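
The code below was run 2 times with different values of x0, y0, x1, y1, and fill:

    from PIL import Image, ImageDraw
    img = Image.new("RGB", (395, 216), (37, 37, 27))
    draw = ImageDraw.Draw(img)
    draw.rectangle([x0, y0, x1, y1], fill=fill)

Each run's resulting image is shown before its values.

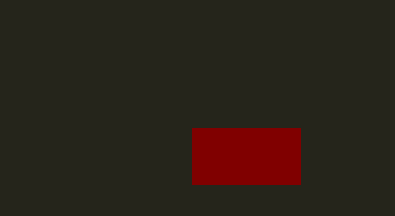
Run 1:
x0 = 192
y0 = 128
x1 = 300
y1 = 184
fill = 'maroon'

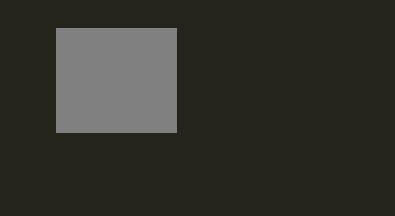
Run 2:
x0 = 56
y0 = 28
x1 = 176
y1 = 132
fill = 'gray'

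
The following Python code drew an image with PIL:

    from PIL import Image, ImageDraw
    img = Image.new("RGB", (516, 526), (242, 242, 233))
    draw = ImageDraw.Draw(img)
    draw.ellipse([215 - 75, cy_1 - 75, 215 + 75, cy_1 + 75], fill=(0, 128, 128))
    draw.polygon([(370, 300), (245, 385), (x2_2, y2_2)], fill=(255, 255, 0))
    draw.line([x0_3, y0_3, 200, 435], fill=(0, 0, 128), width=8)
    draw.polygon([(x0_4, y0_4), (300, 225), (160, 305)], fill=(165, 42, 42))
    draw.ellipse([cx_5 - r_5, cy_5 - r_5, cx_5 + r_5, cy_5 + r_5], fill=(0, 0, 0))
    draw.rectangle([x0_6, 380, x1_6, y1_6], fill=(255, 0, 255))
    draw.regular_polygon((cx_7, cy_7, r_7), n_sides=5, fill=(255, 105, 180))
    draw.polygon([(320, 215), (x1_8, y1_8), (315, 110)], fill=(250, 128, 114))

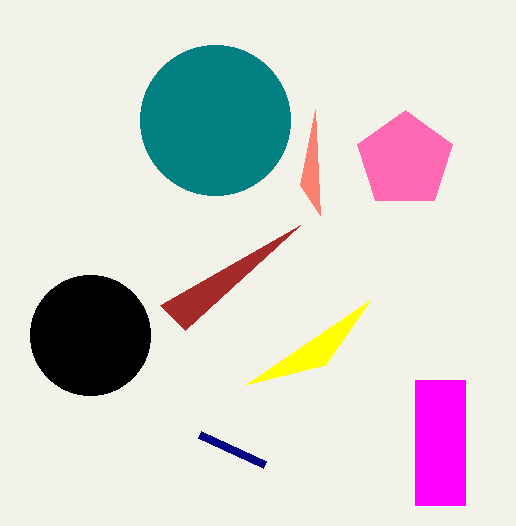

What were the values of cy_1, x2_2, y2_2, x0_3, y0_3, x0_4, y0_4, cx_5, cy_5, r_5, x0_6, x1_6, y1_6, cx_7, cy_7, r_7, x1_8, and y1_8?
cy_1 = 120, x2_2 = 325, y2_2 = 365, x0_3 = 265, y0_3 = 465, x0_4 = 185, y0_4 = 330, cx_5 = 90, cy_5 = 335, r_5 = 60, x0_6 = 415, x1_6 = 465, y1_6 = 505, cx_7 = 405, cy_7 = 160, r_7 = 50, x1_8 = 300, y1_8 = 185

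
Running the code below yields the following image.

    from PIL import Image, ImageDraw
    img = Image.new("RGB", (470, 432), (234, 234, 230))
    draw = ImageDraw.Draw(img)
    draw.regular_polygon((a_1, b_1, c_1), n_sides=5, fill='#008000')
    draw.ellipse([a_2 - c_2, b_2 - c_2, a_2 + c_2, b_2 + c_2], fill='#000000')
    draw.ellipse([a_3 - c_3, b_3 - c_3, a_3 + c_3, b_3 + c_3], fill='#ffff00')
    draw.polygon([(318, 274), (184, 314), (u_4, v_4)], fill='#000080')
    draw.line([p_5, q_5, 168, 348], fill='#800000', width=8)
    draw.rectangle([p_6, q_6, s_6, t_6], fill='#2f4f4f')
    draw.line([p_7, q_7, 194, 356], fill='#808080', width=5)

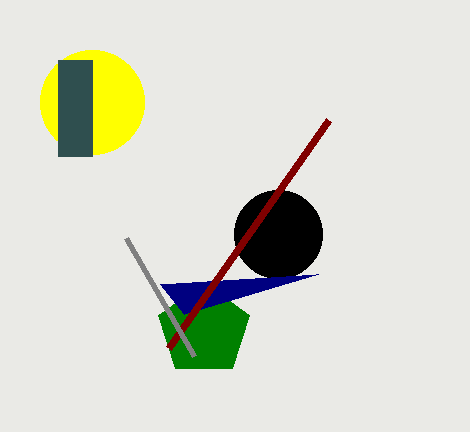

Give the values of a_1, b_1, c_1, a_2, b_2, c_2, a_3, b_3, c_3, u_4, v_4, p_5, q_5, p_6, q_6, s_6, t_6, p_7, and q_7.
a_1 = 204, b_1 = 330, c_1 = 48, a_2 = 278, b_2 = 234, c_2 = 44, a_3 = 92, b_3 = 102, c_3 = 52, u_4 = 160, v_4 = 284, p_5 = 328, q_5 = 120, p_6 = 58, q_6 = 60, s_6 = 92, t_6 = 156, p_7 = 126, q_7 = 238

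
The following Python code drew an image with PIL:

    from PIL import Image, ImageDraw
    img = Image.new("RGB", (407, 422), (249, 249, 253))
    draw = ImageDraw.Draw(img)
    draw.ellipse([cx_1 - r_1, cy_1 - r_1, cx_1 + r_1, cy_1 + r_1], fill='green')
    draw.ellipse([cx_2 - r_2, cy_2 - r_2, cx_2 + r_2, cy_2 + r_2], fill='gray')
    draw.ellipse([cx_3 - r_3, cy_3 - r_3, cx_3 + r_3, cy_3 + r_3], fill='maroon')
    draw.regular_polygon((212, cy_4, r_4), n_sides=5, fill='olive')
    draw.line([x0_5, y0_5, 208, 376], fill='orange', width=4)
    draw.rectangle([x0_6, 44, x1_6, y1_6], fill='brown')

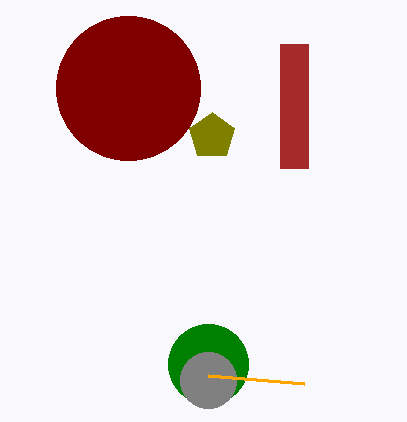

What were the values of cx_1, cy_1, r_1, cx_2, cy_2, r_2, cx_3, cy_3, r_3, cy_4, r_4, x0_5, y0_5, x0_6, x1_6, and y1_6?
cx_1 = 208
cy_1 = 364
r_1 = 40
cx_2 = 208
cy_2 = 380
r_2 = 28
cx_3 = 128
cy_3 = 88
r_3 = 72
cy_4 = 136
r_4 = 24
x0_5 = 304
y0_5 = 384
x0_6 = 280
x1_6 = 308
y1_6 = 168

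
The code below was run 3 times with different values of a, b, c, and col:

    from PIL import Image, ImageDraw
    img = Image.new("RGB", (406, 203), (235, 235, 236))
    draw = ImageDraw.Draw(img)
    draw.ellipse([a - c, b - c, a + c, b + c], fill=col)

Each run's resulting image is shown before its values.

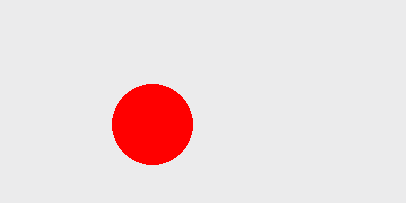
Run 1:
a = 152; b = 124; c = 40; col = 'red'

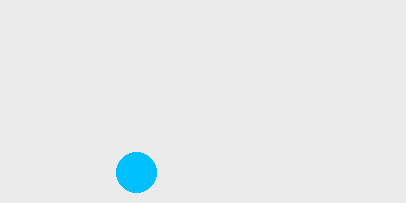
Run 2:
a = 136; b = 172; c = 20; col = 'deepskyblue'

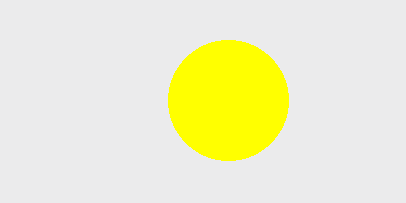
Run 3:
a = 228, b = 100, c = 60, col = 'yellow'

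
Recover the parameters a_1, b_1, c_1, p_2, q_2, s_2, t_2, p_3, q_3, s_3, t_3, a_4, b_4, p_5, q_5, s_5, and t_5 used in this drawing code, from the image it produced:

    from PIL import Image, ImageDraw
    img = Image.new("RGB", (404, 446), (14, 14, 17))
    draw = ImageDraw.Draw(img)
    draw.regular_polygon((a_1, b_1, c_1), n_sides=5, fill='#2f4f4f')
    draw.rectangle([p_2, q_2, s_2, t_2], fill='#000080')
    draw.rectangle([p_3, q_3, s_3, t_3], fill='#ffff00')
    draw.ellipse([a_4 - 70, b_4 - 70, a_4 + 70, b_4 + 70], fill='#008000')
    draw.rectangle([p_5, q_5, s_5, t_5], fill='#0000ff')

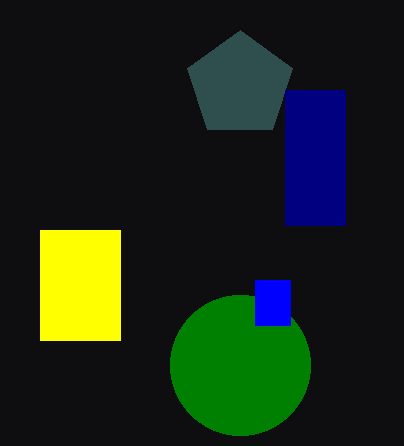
a_1 = 240
b_1 = 85
c_1 = 55
p_2 = 285
q_2 = 90
s_2 = 345
t_2 = 225
p_3 = 40
q_3 = 230
s_3 = 120
t_3 = 340
a_4 = 240
b_4 = 365
p_5 = 255
q_5 = 280
s_5 = 290
t_5 = 325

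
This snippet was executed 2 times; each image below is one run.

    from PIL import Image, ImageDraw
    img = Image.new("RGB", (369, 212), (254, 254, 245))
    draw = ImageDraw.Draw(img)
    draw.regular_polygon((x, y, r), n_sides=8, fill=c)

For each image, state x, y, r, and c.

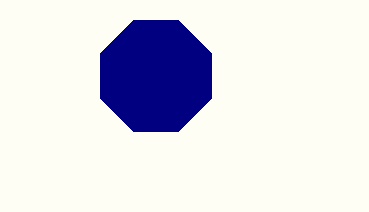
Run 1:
x = 156
y = 76
r = 60
c = 'navy'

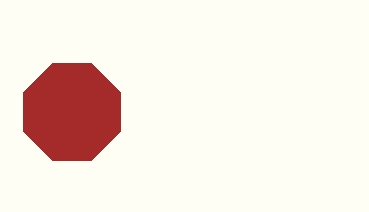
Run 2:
x = 72
y = 112
r = 52
c = 'brown'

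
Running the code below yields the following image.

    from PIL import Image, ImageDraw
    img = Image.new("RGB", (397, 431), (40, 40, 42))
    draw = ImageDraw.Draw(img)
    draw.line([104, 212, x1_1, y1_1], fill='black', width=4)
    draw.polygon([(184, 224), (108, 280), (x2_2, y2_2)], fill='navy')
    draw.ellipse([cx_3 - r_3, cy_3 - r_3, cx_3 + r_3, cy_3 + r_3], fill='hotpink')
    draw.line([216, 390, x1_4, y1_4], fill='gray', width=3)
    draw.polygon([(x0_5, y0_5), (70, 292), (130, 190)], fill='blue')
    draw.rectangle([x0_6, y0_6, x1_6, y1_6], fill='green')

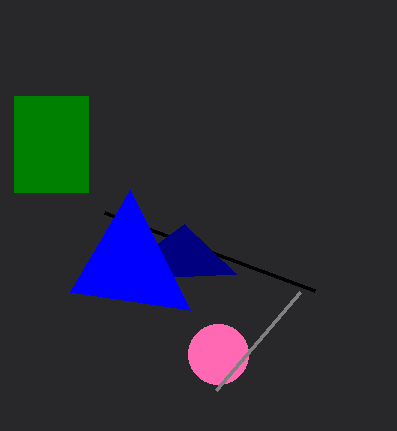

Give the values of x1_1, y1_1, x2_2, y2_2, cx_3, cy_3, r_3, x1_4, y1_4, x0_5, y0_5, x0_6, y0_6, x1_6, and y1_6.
x1_1 = 314; y1_1 = 290; x2_2 = 236; y2_2 = 274; cx_3 = 218; cy_3 = 354; r_3 = 30; x1_4 = 300; y1_4 = 292; x0_5 = 190; y0_5 = 310; x0_6 = 14; y0_6 = 96; x1_6 = 88; y1_6 = 192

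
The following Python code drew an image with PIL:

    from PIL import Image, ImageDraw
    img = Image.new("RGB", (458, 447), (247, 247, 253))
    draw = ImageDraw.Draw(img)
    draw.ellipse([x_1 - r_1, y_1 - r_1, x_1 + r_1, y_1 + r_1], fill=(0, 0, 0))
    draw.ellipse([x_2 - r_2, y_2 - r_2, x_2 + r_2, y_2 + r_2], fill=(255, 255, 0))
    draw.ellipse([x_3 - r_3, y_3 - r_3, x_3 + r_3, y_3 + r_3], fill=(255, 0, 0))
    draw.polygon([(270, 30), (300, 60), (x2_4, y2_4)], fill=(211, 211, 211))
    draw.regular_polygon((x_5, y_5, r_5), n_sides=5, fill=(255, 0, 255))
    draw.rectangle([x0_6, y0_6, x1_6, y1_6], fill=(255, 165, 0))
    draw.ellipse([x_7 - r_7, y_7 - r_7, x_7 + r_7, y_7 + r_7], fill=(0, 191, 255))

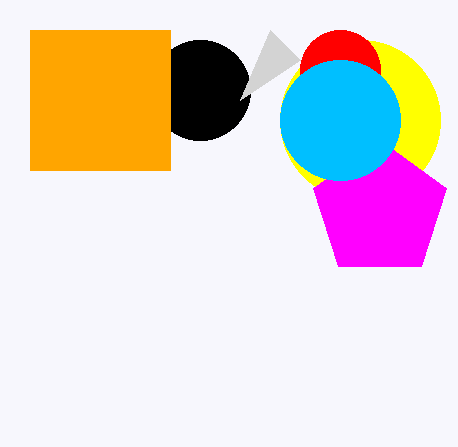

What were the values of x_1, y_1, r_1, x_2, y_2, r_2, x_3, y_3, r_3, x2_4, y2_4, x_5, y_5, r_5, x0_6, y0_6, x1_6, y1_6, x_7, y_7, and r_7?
x_1 = 200; y_1 = 90; r_1 = 50; x_2 = 360; y_2 = 120; r_2 = 80; x_3 = 340; y_3 = 70; r_3 = 40; x2_4 = 240; y2_4 = 100; x_5 = 380; y_5 = 210; r_5 = 70; x0_6 = 30; y0_6 = 30; x1_6 = 170; y1_6 = 170; x_7 = 340; y_7 = 120; r_7 = 60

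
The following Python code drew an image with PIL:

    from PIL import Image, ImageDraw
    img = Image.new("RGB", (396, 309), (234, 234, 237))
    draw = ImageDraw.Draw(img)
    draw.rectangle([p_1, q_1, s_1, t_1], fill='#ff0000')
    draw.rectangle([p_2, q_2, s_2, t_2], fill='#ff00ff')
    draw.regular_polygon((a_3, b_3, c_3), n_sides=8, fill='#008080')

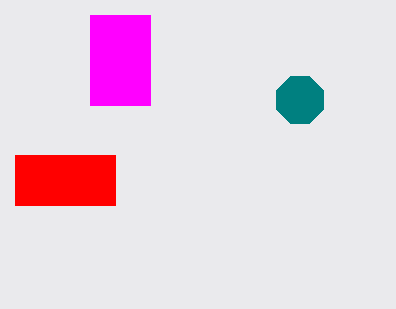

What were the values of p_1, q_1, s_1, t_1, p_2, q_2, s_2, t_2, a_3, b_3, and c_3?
p_1 = 15; q_1 = 155; s_1 = 115; t_1 = 205; p_2 = 90; q_2 = 15; s_2 = 150; t_2 = 105; a_3 = 300; b_3 = 100; c_3 = 25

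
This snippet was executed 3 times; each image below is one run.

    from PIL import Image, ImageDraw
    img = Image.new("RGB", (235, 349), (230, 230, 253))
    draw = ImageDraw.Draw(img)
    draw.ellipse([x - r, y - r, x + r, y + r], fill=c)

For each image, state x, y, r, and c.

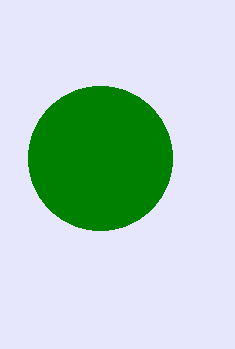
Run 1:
x = 100
y = 158
r = 72
c = 'green'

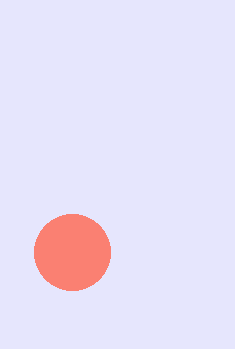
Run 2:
x = 72; y = 252; r = 38; c = 'salmon'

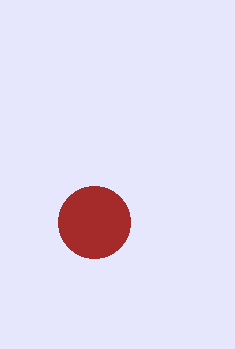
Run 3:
x = 94; y = 222; r = 36; c = 'brown'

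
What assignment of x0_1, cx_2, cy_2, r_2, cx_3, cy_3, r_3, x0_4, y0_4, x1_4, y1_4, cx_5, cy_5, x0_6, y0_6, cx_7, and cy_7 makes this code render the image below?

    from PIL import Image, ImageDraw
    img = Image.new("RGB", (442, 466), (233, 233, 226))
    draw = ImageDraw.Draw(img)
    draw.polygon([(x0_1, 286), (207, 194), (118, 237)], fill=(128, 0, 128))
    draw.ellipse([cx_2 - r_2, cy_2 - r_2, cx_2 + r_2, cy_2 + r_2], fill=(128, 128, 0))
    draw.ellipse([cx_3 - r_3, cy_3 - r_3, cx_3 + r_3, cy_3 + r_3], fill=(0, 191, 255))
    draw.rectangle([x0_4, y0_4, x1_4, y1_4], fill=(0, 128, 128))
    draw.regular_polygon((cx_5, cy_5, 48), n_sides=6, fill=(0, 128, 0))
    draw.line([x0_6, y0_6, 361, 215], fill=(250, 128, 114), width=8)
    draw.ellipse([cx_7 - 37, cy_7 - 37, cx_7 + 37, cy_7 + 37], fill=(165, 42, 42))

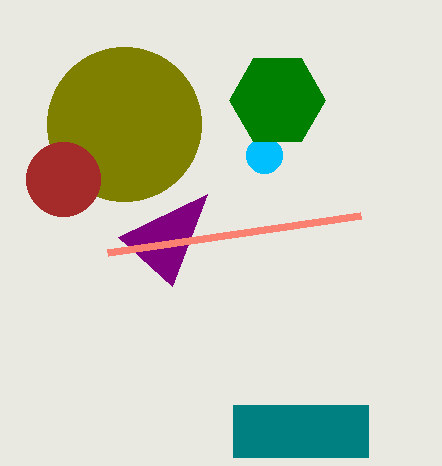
x0_1 = 172, cx_2 = 124, cy_2 = 124, r_2 = 77, cx_3 = 264, cy_3 = 155, r_3 = 18, x0_4 = 233, y0_4 = 405, x1_4 = 368, y1_4 = 457, cx_5 = 277, cy_5 = 100, x0_6 = 108, y0_6 = 252, cx_7 = 63, cy_7 = 179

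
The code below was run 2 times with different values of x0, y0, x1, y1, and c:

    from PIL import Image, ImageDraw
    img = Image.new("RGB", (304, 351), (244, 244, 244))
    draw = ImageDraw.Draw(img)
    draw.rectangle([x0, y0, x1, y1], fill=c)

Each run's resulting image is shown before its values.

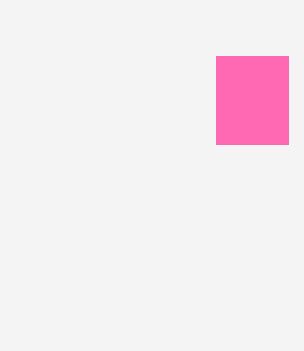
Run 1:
x0 = 216, y0 = 56, x1 = 288, y1 = 144, c = 'hotpink'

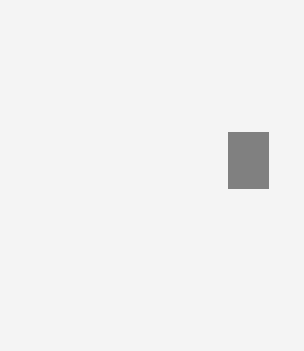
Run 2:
x0 = 228; y0 = 132; x1 = 268; y1 = 188; c = 'gray'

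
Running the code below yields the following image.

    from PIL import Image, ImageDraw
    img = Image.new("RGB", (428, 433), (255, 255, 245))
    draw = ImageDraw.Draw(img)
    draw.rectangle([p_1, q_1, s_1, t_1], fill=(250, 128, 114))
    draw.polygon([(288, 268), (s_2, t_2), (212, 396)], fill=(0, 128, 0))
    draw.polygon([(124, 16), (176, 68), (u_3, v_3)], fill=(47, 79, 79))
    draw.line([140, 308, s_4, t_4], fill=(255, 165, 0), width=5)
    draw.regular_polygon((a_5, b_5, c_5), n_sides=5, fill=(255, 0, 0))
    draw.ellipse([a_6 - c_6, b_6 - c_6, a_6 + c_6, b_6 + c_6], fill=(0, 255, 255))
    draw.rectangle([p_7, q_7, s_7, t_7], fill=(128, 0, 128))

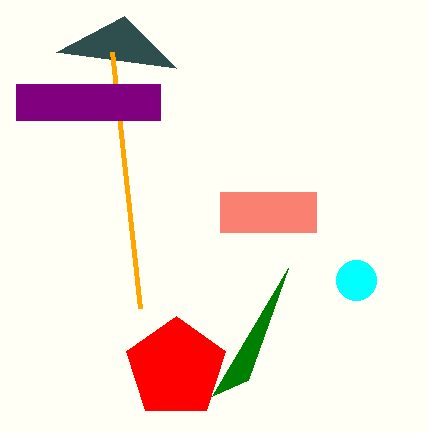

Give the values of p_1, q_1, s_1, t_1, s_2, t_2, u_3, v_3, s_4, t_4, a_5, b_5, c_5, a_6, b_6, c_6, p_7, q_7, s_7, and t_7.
p_1 = 220, q_1 = 192, s_1 = 316, t_1 = 232, s_2 = 248, t_2 = 380, u_3 = 56, v_3 = 52, s_4 = 112, t_4 = 52, a_5 = 176, b_5 = 368, c_5 = 52, a_6 = 356, b_6 = 280, c_6 = 20, p_7 = 16, q_7 = 84, s_7 = 160, t_7 = 120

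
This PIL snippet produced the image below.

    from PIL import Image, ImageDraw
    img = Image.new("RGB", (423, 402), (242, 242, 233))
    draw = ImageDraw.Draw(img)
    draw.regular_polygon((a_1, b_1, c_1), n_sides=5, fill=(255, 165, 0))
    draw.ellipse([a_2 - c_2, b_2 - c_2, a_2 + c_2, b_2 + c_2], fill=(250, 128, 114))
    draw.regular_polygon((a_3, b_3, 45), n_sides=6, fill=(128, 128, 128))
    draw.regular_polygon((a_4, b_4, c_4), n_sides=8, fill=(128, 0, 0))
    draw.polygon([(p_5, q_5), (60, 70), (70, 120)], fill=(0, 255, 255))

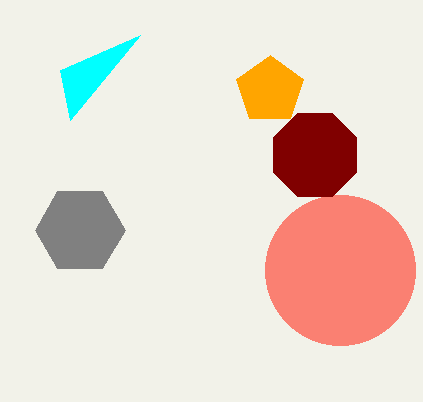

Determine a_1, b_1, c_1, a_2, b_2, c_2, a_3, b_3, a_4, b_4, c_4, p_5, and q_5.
a_1 = 270; b_1 = 90; c_1 = 35; a_2 = 340; b_2 = 270; c_2 = 75; a_3 = 80; b_3 = 230; a_4 = 315; b_4 = 155; c_4 = 45; p_5 = 140; q_5 = 35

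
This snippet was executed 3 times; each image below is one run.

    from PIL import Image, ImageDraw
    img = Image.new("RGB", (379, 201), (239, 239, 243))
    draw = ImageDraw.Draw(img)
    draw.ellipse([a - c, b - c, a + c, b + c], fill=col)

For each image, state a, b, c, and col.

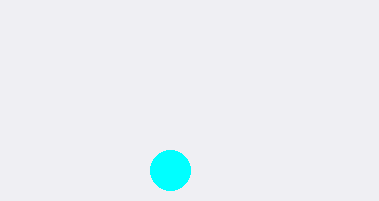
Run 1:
a = 170, b = 170, c = 20, col = 'cyan'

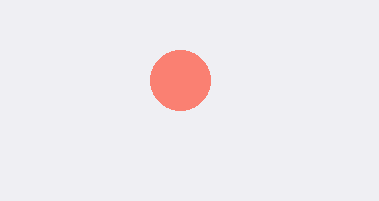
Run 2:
a = 180
b = 80
c = 30
col = 'salmon'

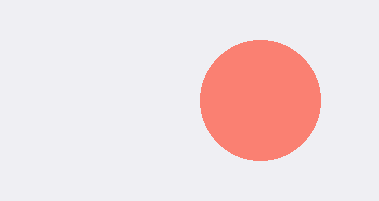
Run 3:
a = 260, b = 100, c = 60, col = 'salmon'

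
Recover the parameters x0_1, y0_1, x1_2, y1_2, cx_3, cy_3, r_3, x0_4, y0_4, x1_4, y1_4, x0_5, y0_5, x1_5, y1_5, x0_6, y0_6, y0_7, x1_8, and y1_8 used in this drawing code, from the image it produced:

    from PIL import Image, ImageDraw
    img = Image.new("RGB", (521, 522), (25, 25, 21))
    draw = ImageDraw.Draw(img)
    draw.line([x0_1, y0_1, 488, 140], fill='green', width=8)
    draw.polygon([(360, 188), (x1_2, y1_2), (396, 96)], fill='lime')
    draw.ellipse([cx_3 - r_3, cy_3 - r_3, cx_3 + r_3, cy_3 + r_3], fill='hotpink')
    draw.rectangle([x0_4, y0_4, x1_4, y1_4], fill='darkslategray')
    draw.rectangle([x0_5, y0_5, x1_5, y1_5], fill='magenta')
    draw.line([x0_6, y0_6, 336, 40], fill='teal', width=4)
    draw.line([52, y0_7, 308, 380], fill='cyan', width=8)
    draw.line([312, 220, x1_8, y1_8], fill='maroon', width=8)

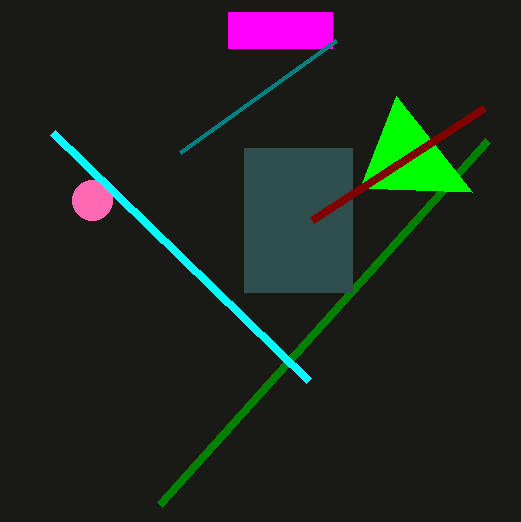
x0_1 = 160, y0_1 = 504, x1_2 = 472, y1_2 = 192, cx_3 = 92, cy_3 = 200, r_3 = 20, x0_4 = 244, y0_4 = 148, x1_4 = 352, y1_4 = 292, x0_5 = 228, y0_5 = 12, x1_5 = 332, y1_5 = 48, x0_6 = 180, y0_6 = 152, y0_7 = 132, x1_8 = 484, y1_8 = 108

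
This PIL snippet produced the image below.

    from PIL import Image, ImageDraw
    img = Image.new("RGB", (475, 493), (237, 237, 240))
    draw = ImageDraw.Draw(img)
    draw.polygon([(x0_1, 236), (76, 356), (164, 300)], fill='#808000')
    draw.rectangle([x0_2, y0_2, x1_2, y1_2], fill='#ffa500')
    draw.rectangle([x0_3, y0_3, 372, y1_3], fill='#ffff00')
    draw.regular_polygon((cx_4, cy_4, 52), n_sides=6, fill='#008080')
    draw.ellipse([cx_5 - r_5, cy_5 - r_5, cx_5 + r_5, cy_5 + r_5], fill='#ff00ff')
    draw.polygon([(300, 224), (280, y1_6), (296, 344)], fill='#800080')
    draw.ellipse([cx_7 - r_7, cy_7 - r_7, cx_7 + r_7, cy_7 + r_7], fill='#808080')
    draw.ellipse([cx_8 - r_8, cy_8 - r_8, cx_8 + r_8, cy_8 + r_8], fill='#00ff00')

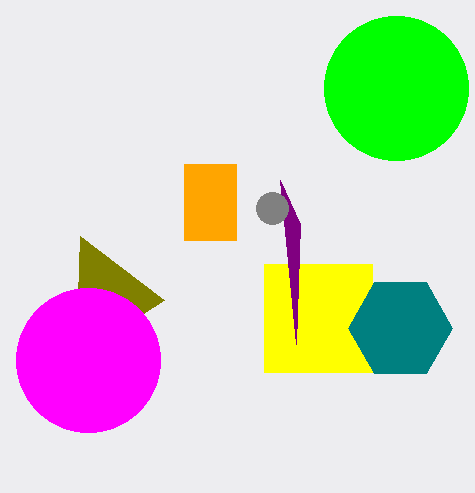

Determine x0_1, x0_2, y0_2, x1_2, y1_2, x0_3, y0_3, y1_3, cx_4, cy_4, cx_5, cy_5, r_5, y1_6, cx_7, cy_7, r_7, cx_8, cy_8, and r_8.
x0_1 = 80, x0_2 = 184, y0_2 = 164, x1_2 = 236, y1_2 = 240, x0_3 = 264, y0_3 = 264, y1_3 = 372, cx_4 = 400, cy_4 = 328, cx_5 = 88, cy_5 = 360, r_5 = 72, y1_6 = 180, cx_7 = 272, cy_7 = 208, r_7 = 16, cx_8 = 396, cy_8 = 88, r_8 = 72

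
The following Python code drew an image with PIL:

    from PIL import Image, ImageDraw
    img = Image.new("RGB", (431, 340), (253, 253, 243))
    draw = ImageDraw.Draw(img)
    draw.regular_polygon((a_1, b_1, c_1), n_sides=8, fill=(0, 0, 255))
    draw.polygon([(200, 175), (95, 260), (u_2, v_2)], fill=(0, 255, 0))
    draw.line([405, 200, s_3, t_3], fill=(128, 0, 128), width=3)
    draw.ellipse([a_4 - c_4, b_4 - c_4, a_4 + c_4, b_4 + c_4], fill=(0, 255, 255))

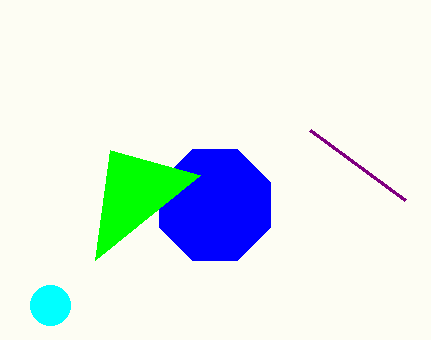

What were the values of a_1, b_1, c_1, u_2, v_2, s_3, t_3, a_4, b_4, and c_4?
a_1 = 215
b_1 = 205
c_1 = 60
u_2 = 110
v_2 = 150
s_3 = 310
t_3 = 130
a_4 = 50
b_4 = 305
c_4 = 20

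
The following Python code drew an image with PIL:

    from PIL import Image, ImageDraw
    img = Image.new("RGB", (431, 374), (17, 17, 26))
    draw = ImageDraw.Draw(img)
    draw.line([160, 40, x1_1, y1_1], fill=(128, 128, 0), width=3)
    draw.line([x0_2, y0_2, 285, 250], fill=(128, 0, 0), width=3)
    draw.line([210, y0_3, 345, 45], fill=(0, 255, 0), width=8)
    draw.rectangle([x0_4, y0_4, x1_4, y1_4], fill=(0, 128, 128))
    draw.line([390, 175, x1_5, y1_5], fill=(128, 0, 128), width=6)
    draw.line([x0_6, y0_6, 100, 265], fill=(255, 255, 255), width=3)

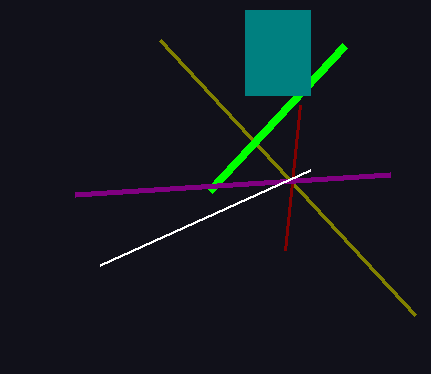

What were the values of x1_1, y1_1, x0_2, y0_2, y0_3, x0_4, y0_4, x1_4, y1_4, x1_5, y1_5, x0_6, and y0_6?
x1_1 = 415
y1_1 = 315
x0_2 = 300
y0_2 = 105
y0_3 = 190
x0_4 = 245
y0_4 = 10
x1_4 = 310
y1_4 = 95
x1_5 = 75
y1_5 = 195
x0_6 = 310
y0_6 = 170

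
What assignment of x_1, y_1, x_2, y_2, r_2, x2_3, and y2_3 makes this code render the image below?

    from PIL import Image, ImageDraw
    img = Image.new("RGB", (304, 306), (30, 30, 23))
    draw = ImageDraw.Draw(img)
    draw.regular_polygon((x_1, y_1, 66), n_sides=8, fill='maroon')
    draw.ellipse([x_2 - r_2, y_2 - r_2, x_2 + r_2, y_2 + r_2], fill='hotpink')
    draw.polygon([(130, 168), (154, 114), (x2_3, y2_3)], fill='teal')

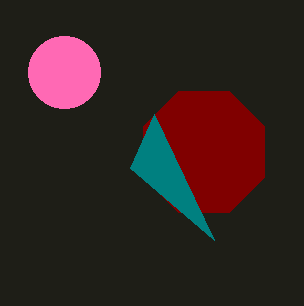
x_1 = 204, y_1 = 152, x_2 = 64, y_2 = 72, r_2 = 36, x2_3 = 214, y2_3 = 240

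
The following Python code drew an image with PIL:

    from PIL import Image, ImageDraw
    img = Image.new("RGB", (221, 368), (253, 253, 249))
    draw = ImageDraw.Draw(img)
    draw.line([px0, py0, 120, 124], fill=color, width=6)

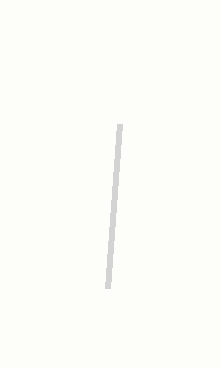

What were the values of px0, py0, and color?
px0 = 108; py0 = 288; color = 'lightgray'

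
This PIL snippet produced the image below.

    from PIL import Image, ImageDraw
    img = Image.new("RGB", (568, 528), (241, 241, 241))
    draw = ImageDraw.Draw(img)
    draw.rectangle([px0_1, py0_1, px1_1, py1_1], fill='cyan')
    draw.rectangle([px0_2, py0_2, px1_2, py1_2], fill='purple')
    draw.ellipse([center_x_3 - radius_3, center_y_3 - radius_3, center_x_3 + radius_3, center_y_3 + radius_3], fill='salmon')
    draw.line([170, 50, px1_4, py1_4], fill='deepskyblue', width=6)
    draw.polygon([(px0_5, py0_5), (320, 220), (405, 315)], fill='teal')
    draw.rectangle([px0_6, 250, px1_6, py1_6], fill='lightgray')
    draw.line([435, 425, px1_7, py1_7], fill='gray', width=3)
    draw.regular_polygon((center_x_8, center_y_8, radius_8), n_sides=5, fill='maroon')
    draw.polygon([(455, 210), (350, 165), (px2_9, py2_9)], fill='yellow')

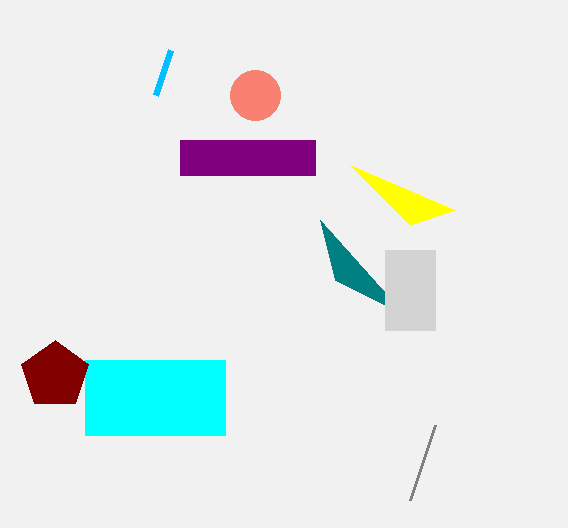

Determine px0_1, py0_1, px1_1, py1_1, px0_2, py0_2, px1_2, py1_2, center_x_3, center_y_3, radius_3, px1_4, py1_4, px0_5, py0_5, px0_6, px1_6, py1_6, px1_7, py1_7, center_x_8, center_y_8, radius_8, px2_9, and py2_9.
px0_1 = 85; py0_1 = 360; px1_1 = 225; py1_1 = 435; px0_2 = 180; py0_2 = 140; px1_2 = 315; py1_2 = 175; center_x_3 = 255; center_y_3 = 95; radius_3 = 25; px1_4 = 155; py1_4 = 95; px0_5 = 335; py0_5 = 280; px0_6 = 385; px1_6 = 435; py1_6 = 330; px1_7 = 410; py1_7 = 500; center_x_8 = 55; center_y_8 = 375; radius_8 = 35; px2_9 = 410; py2_9 = 225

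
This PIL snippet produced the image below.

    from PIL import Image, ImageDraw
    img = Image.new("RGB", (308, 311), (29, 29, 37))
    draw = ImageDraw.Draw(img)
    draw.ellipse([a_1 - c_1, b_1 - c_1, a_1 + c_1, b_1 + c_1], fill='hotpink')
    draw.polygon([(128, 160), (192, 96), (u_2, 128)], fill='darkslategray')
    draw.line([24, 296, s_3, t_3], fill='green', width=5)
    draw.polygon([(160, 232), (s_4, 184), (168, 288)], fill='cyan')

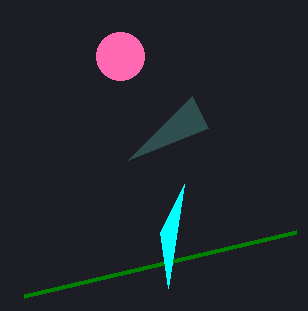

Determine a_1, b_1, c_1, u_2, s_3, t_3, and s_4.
a_1 = 120, b_1 = 56, c_1 = 24, u_2 = 208, s_3 = 296, t_3 = 232, s_4 = 184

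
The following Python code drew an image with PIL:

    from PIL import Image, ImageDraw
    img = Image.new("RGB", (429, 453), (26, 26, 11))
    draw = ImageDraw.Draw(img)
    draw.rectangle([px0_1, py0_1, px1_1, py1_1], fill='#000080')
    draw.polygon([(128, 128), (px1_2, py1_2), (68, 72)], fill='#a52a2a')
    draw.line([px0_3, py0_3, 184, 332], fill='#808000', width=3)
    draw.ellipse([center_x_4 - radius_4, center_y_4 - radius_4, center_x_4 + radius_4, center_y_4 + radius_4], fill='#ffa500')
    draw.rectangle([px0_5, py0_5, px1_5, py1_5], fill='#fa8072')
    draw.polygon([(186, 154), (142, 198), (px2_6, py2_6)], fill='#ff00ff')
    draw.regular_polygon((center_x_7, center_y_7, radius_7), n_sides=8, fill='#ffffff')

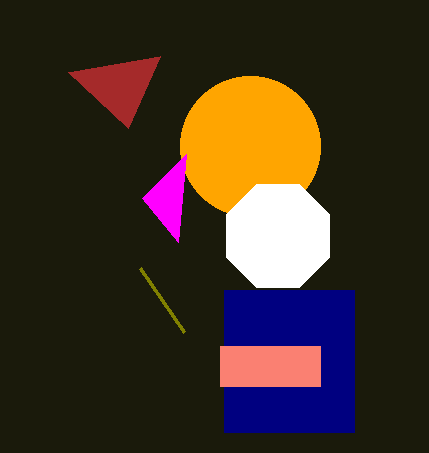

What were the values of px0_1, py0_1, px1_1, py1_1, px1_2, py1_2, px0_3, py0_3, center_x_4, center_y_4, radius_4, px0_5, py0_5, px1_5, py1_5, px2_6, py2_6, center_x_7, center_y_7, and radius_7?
px0_1 = 224
py0_1 = 290
px1_1 = 354
py1_1 = 432
px1_2 = 160
py1_2 = 56
px0_3 = 140
py0_3 = 268
center_x_4 = 250
center_y_4 = 146
radius_4 = 70
px0_5 = 220
py0_5 = 346
px1_5 = 320
py1_5 = 386
px2_6 = 178
py2_6 = 242
center_x_7 = 278
center_y_7 = 236
radius_7 = 56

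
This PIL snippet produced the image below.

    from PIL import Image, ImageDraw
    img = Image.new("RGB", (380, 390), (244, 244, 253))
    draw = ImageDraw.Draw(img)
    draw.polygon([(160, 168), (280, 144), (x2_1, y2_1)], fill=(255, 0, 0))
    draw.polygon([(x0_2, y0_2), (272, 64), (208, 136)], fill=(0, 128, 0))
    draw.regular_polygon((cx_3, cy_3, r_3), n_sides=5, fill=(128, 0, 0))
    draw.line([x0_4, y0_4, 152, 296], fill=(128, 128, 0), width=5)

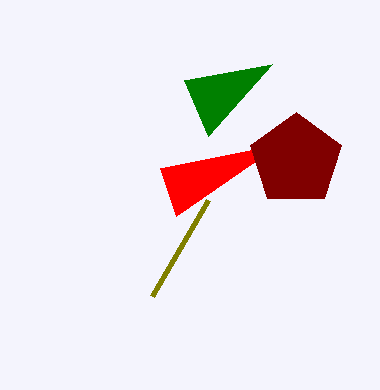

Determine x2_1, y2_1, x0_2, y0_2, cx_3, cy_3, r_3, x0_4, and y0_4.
x2_1 = 176, y2_1 = 216, x0_2 = 184, y0_2 = 80, cx_3 = 296, cy_3 = 160, r_3 = 48, x0_4 = 208, y0_4 = 200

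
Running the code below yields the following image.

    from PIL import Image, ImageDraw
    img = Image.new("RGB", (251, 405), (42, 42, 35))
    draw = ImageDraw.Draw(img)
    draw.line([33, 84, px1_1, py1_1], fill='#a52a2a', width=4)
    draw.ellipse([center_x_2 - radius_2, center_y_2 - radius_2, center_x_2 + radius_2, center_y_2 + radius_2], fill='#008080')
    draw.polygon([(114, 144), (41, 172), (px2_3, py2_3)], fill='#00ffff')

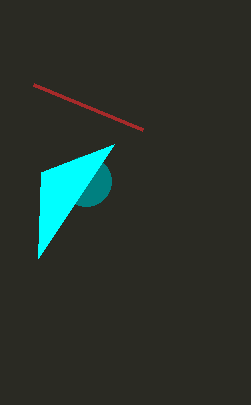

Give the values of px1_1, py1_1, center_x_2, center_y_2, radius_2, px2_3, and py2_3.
px1_1 = 142; py1_1 = 129; center_x_2 = 86; center_y_2 = 181; radius_2 = 25; px2_3 = 38; py2_3 = 258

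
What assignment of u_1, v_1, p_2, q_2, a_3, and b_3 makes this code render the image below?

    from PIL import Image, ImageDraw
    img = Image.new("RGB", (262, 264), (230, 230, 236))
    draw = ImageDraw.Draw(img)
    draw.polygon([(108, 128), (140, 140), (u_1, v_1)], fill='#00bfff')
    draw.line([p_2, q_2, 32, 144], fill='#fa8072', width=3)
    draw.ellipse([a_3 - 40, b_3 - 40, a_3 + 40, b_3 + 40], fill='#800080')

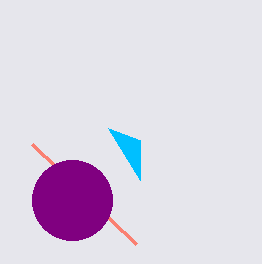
u_1 = 140, v_1 = 180, p_2 = 136, q_2 = 244, a_3 = 72, b_3 = 200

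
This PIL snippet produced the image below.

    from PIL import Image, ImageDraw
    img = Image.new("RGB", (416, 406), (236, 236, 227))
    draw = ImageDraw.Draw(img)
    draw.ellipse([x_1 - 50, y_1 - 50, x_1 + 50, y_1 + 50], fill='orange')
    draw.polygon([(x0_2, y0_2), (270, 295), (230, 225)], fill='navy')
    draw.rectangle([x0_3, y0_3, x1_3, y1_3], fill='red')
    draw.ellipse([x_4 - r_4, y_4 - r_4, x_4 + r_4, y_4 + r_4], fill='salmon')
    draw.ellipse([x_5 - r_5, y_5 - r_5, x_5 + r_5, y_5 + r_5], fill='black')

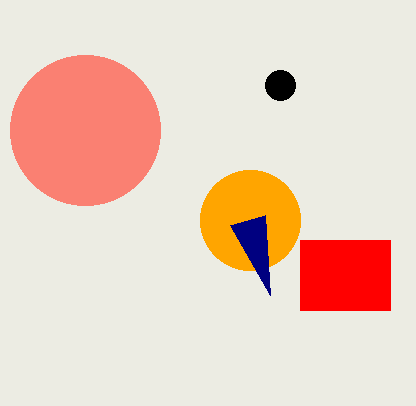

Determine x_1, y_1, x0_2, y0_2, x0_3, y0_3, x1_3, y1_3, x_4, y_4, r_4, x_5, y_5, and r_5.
x_1 = 250, y_1 = 220, x0_2 = 265, y0_2 = 215, x0_3 = 300, y0_3 = 240, x1_3 = 390, y1_3 = 310, x_4 = 85, y_4 = 130, r_4 = 75, x_5 = 280, y_5 = 85, r_5 = 15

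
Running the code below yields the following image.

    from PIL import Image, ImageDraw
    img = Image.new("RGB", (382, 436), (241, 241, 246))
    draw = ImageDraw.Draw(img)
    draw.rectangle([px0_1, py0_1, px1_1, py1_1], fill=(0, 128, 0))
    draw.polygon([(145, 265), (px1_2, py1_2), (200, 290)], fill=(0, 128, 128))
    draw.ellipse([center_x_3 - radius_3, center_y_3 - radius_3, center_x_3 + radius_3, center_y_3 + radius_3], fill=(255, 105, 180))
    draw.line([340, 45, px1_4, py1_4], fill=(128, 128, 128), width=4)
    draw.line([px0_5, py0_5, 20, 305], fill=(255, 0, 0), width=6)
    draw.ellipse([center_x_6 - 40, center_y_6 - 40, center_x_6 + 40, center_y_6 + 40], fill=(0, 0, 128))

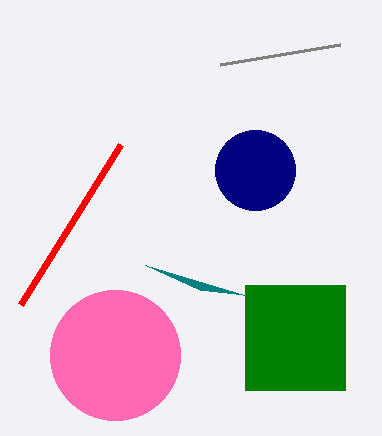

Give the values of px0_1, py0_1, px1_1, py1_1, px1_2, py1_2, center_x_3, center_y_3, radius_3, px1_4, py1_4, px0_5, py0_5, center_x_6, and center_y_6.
px0_1 = 245; py0_1 = 285; px1_1 = 345; py1_1 = 390; px1_2 = 245; py1_2 = 295; center_x_3 = 115; center_y_3 = 355; radius_3 = 65; px1_4 = 220; py1_4 = 65; px0_5 = 120; py0_5 = 145; center_x_6 = 255; center_y_6 = 170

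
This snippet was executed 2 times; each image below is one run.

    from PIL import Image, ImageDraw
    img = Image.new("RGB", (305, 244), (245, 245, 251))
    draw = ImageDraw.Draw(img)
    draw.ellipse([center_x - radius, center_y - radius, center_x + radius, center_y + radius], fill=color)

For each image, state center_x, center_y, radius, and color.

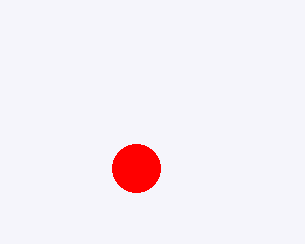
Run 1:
center_x = 136, center_y = 168, radius = 24, color = 'red'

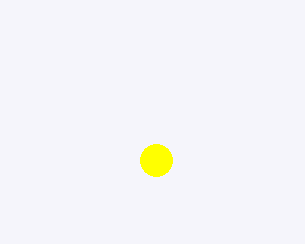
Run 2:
center_x = 156
center_y = 160
radius = 16
color = 'yellow'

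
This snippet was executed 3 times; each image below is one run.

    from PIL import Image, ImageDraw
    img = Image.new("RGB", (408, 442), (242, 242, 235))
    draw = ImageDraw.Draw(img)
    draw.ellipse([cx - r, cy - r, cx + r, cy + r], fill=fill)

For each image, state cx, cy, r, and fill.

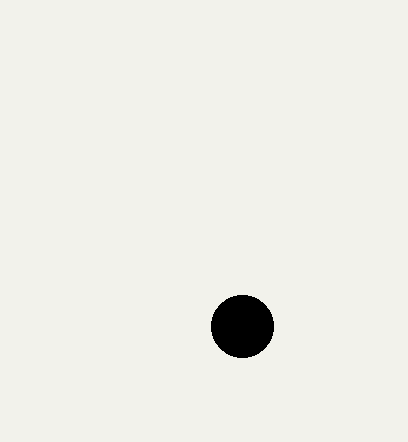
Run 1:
cx = 242; cy = 326; r = 31; fill = 'black'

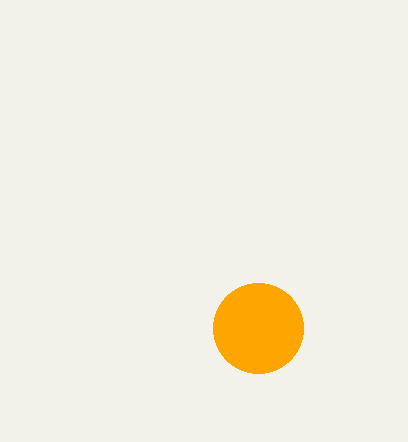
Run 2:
cx = 258; cy = 328; r = 45; fill = 'orange'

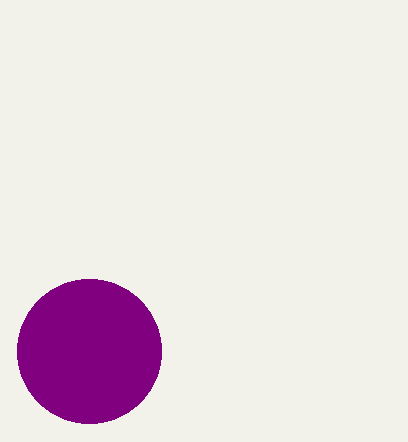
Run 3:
cx = 89; cy = 351; r = 72; fill = 'purple'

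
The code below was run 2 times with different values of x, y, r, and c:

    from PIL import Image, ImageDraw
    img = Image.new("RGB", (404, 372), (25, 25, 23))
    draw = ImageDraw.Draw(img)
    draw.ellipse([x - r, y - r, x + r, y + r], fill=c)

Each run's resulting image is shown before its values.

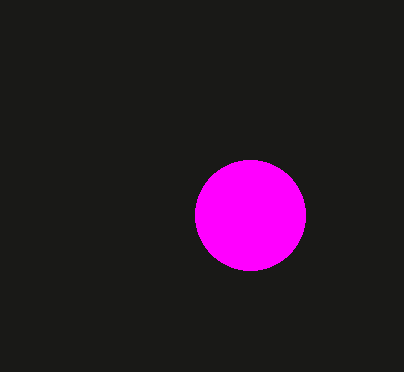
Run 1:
x = 250, y = 215, r = 55, c = 'magenta'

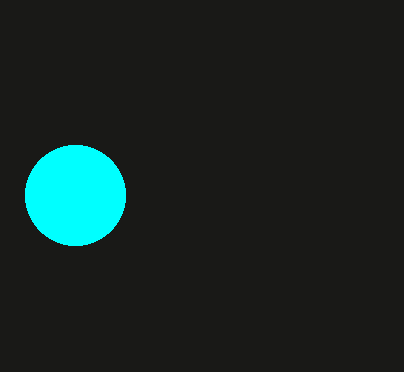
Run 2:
x = 75; y = 195; r = 50; c = 'cyan'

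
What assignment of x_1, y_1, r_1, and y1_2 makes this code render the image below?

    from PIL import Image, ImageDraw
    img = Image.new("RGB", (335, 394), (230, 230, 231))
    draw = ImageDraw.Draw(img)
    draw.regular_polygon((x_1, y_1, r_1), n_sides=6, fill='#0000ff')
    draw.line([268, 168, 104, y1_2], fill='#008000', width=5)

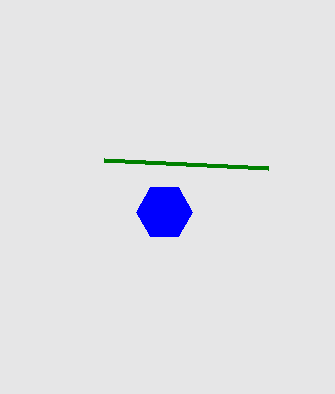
x_1 = 164; y_1 = 212; r_1 = 28; y1_2 = 160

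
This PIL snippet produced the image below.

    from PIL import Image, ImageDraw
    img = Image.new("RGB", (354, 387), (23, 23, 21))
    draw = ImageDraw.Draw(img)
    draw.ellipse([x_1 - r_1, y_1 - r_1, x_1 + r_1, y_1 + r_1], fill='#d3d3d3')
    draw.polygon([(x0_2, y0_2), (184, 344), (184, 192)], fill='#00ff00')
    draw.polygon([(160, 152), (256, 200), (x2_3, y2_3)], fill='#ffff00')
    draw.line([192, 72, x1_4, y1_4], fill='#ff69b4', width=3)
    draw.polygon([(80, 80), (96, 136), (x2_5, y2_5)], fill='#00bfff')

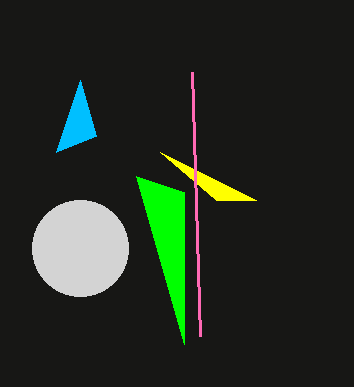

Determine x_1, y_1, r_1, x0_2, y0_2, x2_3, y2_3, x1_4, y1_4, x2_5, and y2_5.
x_1 = 80; y_1 = 248; r_1 = 48; x0_2 = 136; y0_2 = 176; x2_3 = 216; y2_3 = 200; x1_4 = 200; y1_4 = 336; x2_5 = 56; y2_5 = 152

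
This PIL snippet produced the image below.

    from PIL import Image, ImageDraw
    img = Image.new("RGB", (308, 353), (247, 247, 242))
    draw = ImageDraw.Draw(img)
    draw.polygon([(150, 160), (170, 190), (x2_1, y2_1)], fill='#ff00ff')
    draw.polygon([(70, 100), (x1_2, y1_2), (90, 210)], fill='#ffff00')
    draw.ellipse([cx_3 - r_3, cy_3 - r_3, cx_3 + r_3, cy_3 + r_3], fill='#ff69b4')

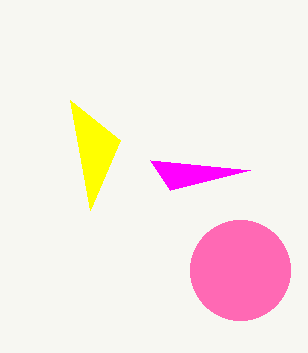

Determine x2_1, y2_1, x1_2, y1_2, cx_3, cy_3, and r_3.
x2_1 = 250; y2_1 = 170; x1_2 = 120; y1_2 = 140; cx_3 = 240; cy_3 = 270; r_3 = 50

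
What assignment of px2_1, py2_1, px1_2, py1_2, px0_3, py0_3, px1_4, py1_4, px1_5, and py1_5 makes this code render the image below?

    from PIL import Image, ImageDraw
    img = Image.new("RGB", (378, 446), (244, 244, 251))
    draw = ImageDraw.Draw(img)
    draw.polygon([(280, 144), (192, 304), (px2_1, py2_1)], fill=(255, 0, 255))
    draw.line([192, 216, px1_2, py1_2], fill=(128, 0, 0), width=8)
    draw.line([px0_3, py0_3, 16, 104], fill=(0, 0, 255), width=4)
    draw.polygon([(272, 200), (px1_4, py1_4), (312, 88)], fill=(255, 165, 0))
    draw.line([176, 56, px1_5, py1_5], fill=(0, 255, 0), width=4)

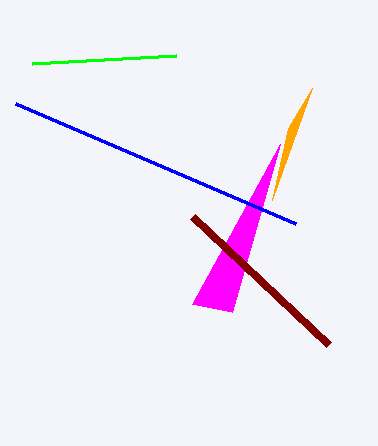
px2_1 = 232
py2_1 = 312
px1_2 = 328
py1_2 = 344
px0_3 = 296
py0_3 = 224
px1_4 = 288
py1_4 = 128
px1_5 = 32
py1_5 = 64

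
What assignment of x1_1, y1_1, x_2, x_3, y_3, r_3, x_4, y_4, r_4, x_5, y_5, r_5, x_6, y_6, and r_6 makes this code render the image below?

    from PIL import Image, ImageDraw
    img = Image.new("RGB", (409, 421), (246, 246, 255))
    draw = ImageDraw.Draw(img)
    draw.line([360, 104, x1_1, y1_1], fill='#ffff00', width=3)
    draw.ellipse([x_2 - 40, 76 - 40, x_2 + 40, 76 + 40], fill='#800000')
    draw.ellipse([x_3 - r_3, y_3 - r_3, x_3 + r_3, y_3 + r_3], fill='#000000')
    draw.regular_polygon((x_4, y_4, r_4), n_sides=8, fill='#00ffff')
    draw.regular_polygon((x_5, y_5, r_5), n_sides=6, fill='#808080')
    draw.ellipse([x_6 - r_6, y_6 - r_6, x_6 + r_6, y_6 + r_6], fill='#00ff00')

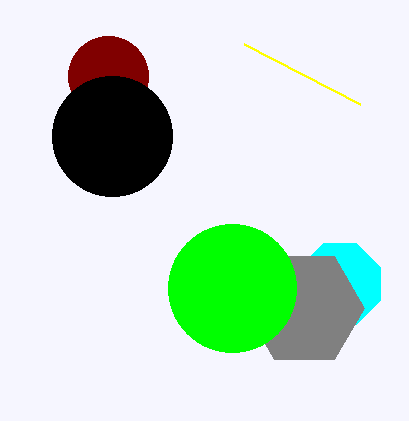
x1_1 = 244
y1_1 = 44
x_2 = 108
x_3 = 112
y_3 = 136
r_3 = 60
x_4 = 340
y_4 = 284
r_4 = 44
x_5 = 304
y_5 = 308
r_5 = 60
x_6 = 232
y_6 = 288
r_6 = 64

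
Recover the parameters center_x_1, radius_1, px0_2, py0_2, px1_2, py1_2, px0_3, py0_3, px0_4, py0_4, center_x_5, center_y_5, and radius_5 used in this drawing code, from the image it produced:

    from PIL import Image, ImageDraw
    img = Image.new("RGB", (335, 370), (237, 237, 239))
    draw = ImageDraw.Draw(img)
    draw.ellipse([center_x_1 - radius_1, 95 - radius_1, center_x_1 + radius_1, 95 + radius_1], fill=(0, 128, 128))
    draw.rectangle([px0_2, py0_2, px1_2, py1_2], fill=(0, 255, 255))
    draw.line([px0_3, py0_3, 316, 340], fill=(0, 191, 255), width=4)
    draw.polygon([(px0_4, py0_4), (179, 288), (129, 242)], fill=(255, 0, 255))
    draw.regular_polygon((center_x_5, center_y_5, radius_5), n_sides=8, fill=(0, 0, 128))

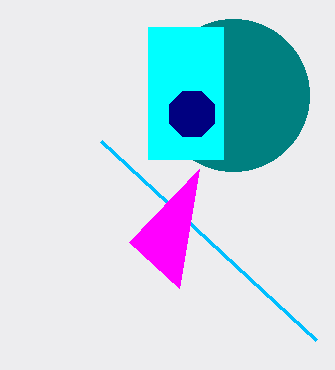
center_x_1 = 233
radius_1 = 76
px0_2 = 148
py0_2 = 27
px1_2 = 223
py1_2 = 159
px0_3 = 101
py0_3 = 141
px0_4 = 199
py0_4 = 169
center_x_5 = 192
center_y_5 = 114
radius_5 = 24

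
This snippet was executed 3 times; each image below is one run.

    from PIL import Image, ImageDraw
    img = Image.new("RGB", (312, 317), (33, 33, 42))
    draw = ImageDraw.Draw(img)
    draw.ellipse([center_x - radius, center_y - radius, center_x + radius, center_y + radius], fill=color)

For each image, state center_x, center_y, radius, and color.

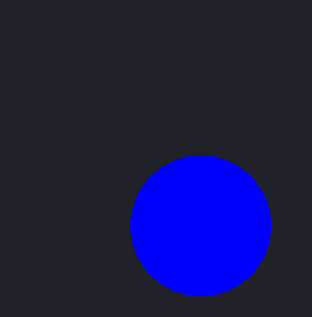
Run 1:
center_x = 200; center_y = 225; radius = 70; color = 'blue'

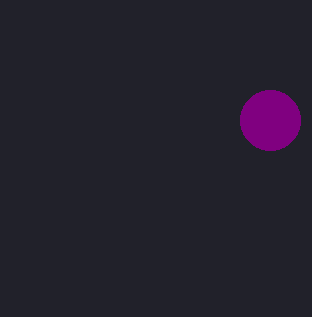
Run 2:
center_x = 270, center_y = 120, radius = 30, color = 'purple'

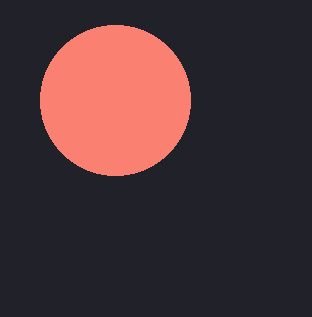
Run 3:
center_x = 115
center_y = 100
radius = 75
color = 'salmon'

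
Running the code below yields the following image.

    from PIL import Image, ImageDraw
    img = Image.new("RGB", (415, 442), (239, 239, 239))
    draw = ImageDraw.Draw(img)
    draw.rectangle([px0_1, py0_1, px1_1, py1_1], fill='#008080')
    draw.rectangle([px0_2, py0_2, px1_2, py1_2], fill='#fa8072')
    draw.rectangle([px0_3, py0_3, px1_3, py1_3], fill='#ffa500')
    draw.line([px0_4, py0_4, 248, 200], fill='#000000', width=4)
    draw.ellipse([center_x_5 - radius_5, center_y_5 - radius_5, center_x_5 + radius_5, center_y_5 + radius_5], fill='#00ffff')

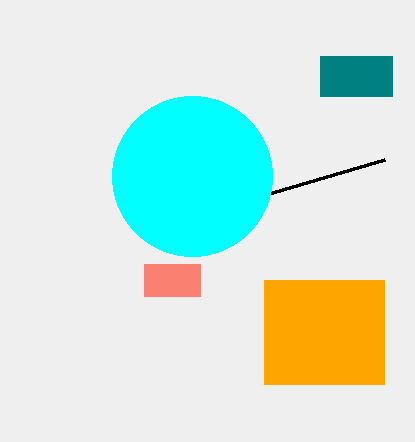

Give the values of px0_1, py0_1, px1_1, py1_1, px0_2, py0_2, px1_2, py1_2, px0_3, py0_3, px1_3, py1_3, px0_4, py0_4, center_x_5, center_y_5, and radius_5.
px0_1 = 320, py0_1 = 56, px1_1 = 392, py1_1 = 96, px0_2 = 144, py0_2 = 264, px1_2 = 200, py1_2 = 296, px0_3 = 264, py0_3 = 280, px1_3 = 384, py1_3 = 384, px0_4 = 384, py0_4 = 160, center_x_5 = 192, center_y_5 = 176, radius_5 = 80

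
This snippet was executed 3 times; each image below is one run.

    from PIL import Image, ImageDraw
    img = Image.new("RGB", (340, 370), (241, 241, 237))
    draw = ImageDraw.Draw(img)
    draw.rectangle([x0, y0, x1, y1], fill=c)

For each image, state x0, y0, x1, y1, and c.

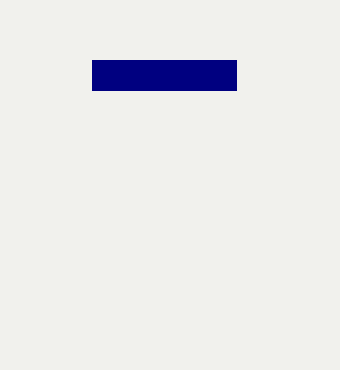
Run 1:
x0 = 92; y0 = 60; x1 = 236; y1 = 90; c = 'navy'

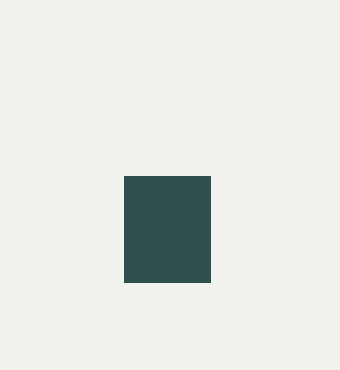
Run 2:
x0 = 124, y0 = 176, x1 = 210, y1 = 282, c = 'darkslategray'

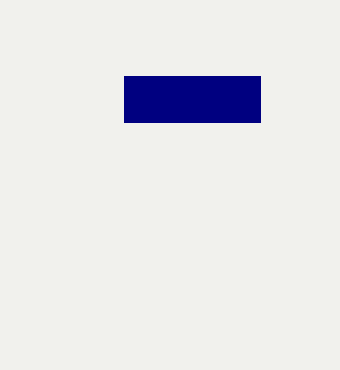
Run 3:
x0 = 124
y0 = 76
x1 = 260
y1 = 122
c = 'navy'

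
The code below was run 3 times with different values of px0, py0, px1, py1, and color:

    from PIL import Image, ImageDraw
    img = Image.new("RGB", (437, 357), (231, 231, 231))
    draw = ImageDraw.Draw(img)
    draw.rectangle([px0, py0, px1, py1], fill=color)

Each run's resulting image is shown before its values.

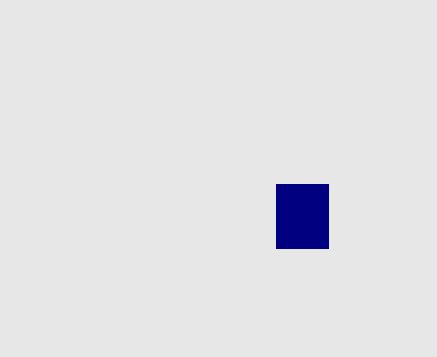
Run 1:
px0 = 276, py0 = 184, px1 = 328, py1 = 248, color = 'navy'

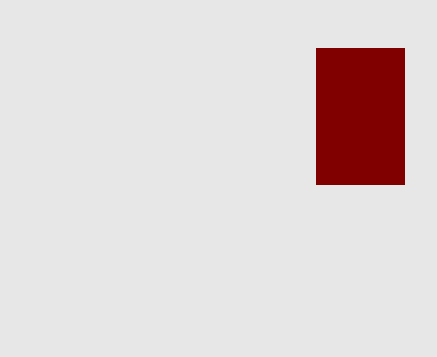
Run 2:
px0 = 316, py0 = 48, px1 = 404, py1 = 184, color = 'maroon'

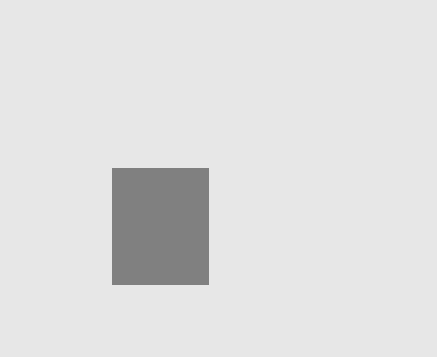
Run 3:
px0 = 112
py0 = 168
px1 = 208
py1 = 284
color = 'gray'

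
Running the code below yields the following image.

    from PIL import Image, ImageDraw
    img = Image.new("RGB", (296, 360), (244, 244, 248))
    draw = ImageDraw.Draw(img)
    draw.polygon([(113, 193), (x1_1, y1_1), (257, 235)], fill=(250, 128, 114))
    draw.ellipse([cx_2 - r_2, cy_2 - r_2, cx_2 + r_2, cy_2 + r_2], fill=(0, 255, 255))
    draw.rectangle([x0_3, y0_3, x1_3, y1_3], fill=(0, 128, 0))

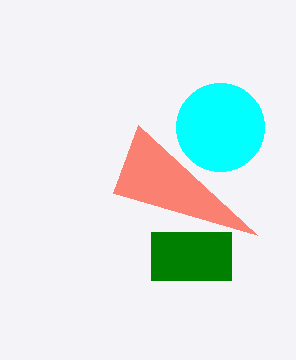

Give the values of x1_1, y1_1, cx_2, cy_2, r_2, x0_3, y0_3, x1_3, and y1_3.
x1_1 = 138
y1_1 = 125
cx_2 = 220
cy_2 = 127
r_2 = 44
x0_3 = 151
y0_3 = 232
x1_3 = 231
y1_3 = 280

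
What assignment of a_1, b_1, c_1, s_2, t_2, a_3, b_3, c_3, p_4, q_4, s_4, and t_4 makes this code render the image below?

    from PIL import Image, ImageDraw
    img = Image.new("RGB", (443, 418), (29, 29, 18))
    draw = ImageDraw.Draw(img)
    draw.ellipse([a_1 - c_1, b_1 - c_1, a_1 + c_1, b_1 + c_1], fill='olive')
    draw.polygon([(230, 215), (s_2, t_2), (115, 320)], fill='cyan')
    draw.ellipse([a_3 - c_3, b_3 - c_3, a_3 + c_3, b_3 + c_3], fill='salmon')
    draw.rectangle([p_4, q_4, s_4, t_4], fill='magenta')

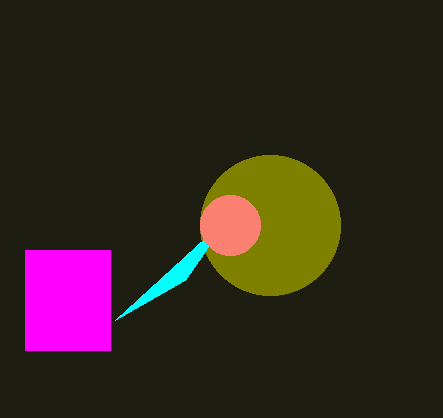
a_1 = 270; b_1 = 225; c_1 = 70; s_2 = 185; t_2 = 280; a_3 = 230; b_3 = 225; c_3 = 30; p_4 = 25; q_4 = 250; s_4 = 110; t_4 = 350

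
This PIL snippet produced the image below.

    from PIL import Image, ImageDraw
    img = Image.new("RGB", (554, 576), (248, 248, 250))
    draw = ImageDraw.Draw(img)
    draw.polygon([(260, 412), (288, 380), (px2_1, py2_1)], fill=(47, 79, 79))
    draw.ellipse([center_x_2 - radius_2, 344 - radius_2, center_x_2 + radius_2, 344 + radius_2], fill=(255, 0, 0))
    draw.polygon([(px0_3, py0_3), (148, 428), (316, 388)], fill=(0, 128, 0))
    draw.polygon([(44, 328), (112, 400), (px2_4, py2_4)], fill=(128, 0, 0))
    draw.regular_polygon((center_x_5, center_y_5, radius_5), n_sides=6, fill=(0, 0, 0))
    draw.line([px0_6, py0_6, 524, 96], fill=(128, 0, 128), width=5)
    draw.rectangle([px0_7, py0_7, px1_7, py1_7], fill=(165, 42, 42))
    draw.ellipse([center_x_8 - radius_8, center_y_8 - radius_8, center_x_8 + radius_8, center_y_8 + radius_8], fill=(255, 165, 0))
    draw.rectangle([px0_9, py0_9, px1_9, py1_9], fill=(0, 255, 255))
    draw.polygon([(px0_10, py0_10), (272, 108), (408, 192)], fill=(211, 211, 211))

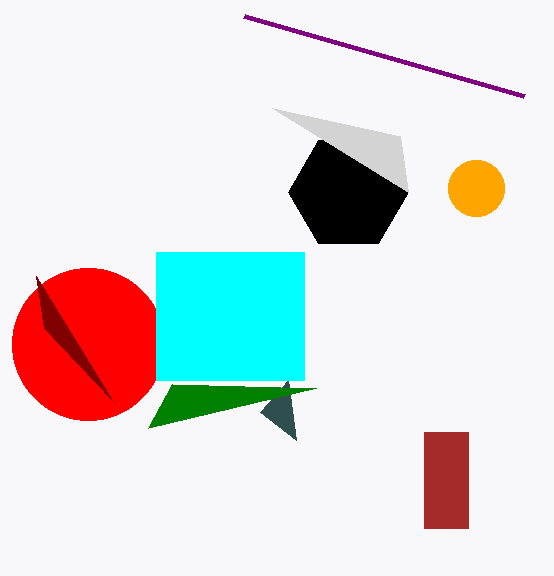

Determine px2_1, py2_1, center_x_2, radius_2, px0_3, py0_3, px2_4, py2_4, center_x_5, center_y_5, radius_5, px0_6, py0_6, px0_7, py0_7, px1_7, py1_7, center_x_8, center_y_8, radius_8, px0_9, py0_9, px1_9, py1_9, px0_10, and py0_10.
px2_1 = 296; py2_1 = 440; center_x_2 = 88; radius_2 = 76; px0_3 = 172; py0_3 = 384; px2_4 = 36; py2_4 = 276; center_x_5 = 348; center_y_5 = 192; radius_5 = 60; px0_6 = 244; py0_6 = 16; px0_7 = 424; py0_7 = 432; px1_7 = 468; py1_7 = 528; center_x_8 = 476; center_y_8 = 188; radius_8 = 28; px0_9 = 156; py0_9 = 252; px1_9 = 304; py1_9 = 380; px0_10 = 400; py0_10 = 136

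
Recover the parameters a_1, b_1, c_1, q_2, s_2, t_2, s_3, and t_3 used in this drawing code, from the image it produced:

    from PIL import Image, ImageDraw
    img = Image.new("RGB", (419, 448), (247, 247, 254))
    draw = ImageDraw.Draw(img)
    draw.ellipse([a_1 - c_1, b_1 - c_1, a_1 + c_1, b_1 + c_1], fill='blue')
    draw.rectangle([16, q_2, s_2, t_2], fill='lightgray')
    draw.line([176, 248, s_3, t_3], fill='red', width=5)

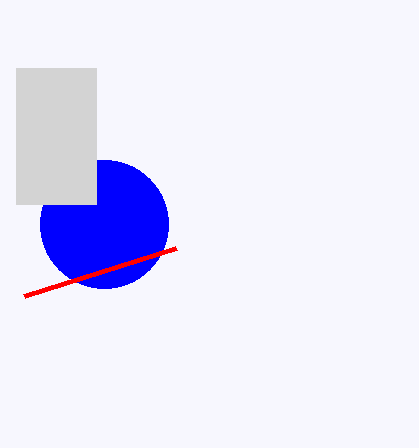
a_1 = 104, b_1 = 224, c_1 = 64, q_2 = 68, s_2 = 96, t_2 = 204, s_3 = 24, t_3 = 296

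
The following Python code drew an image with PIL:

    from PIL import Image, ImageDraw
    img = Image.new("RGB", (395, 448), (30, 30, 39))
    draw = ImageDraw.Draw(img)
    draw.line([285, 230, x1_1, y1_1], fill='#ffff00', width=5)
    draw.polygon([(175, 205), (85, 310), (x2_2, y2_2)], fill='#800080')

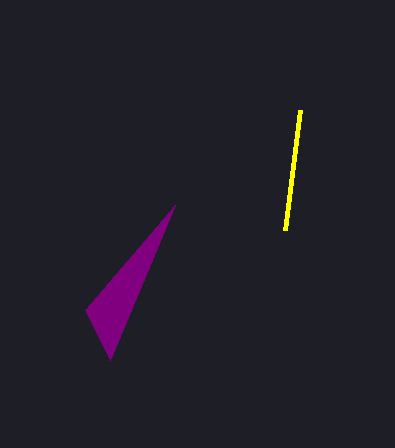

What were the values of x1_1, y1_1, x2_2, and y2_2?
x1_1 = 300
y1_1 = 110
x2_2 = 110
y2_2 = 360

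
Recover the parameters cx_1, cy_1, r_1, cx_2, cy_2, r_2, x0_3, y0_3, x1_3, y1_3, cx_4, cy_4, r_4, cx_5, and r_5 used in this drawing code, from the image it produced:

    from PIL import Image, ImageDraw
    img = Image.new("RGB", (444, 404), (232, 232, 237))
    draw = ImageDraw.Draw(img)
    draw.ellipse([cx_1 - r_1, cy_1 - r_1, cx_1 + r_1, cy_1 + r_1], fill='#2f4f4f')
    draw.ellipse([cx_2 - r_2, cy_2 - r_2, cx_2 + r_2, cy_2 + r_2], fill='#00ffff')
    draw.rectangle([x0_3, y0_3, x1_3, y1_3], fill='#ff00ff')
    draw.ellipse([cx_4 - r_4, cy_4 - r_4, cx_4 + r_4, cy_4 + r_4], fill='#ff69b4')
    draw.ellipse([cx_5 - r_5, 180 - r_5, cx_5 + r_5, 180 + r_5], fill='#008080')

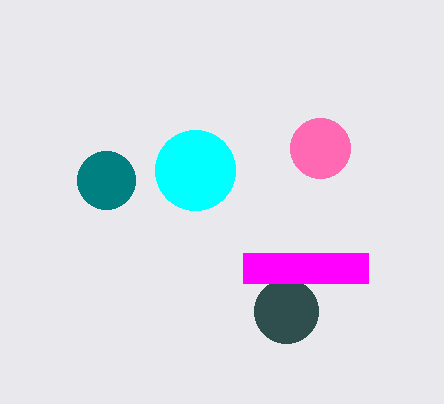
cx_1 = 286
cy_1 = 311
r_1 = 32
cx_2 = 195
cy_2 = 170
r_2 = 40
x0_3 = 243
y0_3 = 253
x1_3 = 368
y1_3 = 283
cx_4 = 320
cy_4 = 148
r_4 = 30
cx_5 = 106
r_5 = 29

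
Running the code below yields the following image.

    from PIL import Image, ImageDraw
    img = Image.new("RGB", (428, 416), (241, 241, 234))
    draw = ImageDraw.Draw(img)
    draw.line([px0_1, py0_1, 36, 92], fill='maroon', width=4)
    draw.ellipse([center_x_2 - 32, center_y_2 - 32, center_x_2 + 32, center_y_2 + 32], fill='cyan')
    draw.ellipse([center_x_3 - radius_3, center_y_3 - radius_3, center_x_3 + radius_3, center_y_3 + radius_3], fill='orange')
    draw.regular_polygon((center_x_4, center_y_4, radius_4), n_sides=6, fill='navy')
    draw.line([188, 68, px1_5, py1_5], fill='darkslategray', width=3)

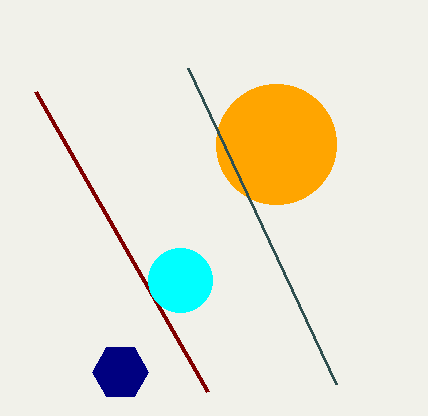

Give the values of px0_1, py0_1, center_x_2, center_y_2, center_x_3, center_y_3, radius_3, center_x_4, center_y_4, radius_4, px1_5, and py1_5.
px0_1 = 208
py0_1 = 392
center_x_2 = 180
center_y_2 = 280
center_x_3 = 276
center_y_3 = 144
radius_3 = 60
center_x_4 = 120
center_y_4 = 372
radius_4 = 28
px1_5 = 336
py1_5 = 384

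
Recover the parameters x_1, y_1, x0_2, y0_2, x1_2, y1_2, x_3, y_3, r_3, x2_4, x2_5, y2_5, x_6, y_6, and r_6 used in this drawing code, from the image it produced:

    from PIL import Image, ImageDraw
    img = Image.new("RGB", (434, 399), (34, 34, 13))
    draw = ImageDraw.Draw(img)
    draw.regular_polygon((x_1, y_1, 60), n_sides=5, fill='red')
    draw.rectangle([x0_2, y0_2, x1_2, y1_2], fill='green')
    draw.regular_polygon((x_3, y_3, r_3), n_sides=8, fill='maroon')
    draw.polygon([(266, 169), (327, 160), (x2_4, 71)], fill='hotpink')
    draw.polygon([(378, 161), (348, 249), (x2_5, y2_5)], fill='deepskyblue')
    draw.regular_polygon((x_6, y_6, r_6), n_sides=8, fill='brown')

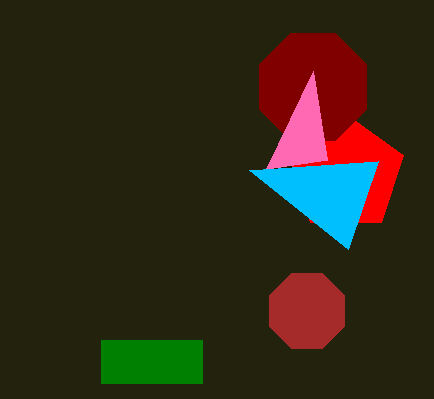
x_1 = 346, y_1 = 174, x0_2 = 101, y0_2 = 340, x1_2 = 202, y1_2 = 383, x_3 = 313, y_3 = 87, r_3 = 58, x2_4 = 313, x2_5 = 249, y2_5 = 170, x_6 = 307, y_6 = 311, r_6 = 41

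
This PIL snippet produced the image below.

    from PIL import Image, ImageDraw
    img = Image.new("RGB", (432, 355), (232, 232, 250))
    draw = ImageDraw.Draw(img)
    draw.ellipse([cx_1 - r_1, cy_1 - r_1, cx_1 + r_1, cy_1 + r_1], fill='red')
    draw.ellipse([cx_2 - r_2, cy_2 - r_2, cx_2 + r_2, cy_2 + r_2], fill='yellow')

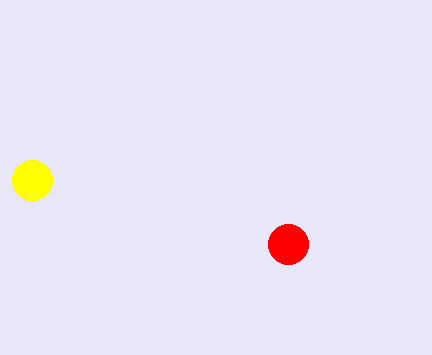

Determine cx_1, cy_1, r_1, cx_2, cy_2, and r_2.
cx_1 = 288; cy_1 = 244; r_1 = 20; cx_2 = 32; cy_2 = 180; r_2 = 20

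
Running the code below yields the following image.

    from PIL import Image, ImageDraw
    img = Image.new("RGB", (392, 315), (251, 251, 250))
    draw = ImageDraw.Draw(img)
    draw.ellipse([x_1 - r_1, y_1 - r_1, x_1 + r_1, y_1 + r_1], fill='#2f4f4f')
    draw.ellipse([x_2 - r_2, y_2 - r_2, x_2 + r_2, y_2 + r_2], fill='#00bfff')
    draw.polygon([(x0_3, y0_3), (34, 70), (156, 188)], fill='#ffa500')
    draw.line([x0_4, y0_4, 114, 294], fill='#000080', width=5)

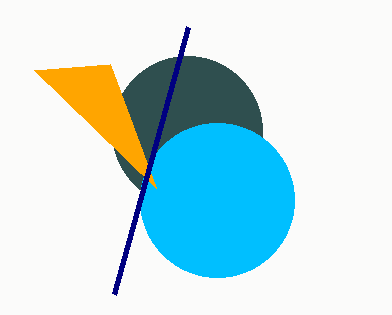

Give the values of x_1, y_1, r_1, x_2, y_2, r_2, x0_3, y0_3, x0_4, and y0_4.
x_1 = 187; y_1 = 131; r_1 = 75; x_2 = 217; y_2 = 200; r_2 = 77; x0_3 = 110; y0_3 = 64; x0_4 = 188; y0_4 = 27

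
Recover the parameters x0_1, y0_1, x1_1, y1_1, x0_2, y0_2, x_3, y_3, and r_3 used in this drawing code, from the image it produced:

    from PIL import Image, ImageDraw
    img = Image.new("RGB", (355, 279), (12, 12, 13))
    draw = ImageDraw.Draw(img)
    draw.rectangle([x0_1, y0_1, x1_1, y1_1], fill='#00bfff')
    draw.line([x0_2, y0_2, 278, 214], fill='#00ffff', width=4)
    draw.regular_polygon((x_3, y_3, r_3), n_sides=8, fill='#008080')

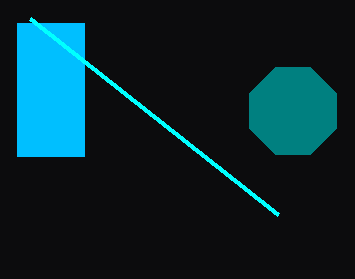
x0_1 = 17
y0_1 = 23
x1_1 = 84
y1_1 = 156
x0_2 = 30
y0_2 = 18
x_3 = 293
y_3 = 111
r_3 = 47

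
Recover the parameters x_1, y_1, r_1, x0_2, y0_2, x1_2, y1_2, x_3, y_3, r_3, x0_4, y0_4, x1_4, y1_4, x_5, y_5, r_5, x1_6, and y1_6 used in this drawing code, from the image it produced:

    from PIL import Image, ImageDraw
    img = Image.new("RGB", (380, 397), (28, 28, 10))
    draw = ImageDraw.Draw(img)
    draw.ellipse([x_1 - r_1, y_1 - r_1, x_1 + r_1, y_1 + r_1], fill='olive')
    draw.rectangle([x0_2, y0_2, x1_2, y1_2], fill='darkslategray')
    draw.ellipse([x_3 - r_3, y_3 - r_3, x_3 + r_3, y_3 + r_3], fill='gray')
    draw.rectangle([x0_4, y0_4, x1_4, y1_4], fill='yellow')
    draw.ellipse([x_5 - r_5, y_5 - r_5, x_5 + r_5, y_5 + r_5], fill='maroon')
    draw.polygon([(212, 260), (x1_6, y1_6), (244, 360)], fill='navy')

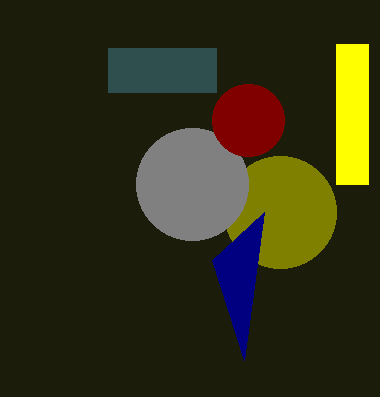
x_1 = 280; y_1 = 212; r_1 = 56; x0_2 = 108; y0_2 = 48; x1_2 = 216; y1_2 = 92; x_3 = 192; y_3 = 184; r_3 = 56; x0_4 = 336; y0_4 = 44; x1_4 = 368; y1_4 = 184; x_5 = 248; y_5 = 120; r_5 = 36; x1_6 = 264; y1_6 = 212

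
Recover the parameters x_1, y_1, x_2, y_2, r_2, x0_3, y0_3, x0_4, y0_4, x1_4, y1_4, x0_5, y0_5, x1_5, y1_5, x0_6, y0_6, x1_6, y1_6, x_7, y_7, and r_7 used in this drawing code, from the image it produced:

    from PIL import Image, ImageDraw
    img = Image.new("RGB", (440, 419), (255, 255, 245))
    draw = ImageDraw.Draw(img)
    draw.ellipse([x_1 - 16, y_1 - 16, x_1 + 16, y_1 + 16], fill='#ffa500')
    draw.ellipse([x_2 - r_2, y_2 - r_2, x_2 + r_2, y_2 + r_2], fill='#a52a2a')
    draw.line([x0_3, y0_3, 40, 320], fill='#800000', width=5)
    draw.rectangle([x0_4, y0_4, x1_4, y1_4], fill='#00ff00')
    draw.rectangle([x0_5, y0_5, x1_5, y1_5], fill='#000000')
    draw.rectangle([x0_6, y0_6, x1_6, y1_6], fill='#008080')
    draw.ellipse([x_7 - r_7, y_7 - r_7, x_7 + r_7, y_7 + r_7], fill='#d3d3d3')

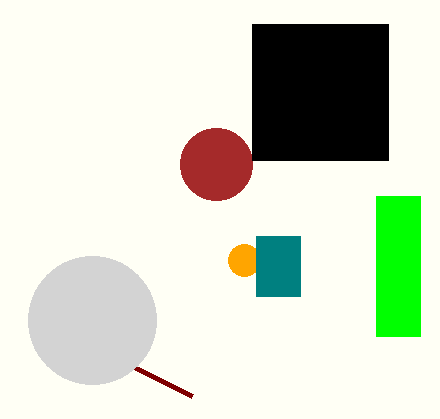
x_1 = 244
y_1 = 260
x_2 = 216
y_2 = 164
r_2 = 36
x0_3 = 192
y0_3 = 396
x0_4 = 376
y0_4 = 196
x1_4 = 420
y1_4 = 336
x0_5 = 252
y0_5 = 24
x1_5 = 388
y1_5 = 160
x0_6 = 256
y0_6 = 236
x1_6 = 300
y1_6 = 296
x_7 = 92
y_7 = 320
r_7 = 64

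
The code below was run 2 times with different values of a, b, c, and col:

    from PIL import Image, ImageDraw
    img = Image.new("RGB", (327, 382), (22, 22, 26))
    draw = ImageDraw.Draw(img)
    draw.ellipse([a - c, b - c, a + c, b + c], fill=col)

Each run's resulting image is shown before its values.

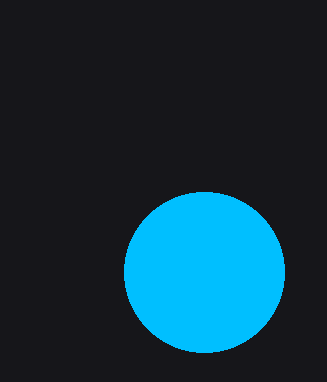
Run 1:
a = 204
b = 272
c = 80
col = 'deepskyblue'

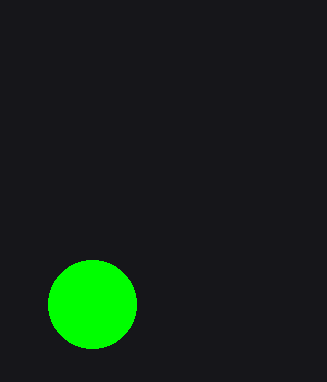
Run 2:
a = 92, b = 304, c = 44, col = 'lime'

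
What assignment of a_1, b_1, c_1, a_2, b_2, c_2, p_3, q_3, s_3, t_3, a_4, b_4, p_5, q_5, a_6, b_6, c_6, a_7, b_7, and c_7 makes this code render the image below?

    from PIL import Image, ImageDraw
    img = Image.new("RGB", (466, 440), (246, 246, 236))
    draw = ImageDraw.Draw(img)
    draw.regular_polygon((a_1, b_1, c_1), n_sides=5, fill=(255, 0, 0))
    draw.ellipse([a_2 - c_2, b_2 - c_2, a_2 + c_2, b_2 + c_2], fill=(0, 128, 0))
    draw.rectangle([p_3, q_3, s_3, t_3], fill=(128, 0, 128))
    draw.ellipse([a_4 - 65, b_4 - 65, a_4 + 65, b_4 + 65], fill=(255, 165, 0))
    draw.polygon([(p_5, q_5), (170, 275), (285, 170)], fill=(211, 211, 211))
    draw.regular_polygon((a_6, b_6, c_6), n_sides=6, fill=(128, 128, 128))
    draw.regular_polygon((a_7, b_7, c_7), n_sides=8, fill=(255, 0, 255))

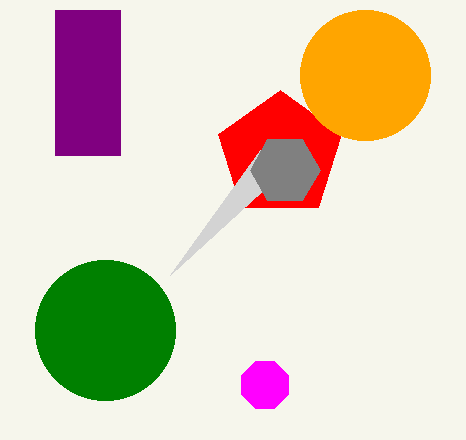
a_1 = 280
b_1 = 155
c_1 = 65
a_2 = 105
b_2 = 330
c_2 = 70
p_3 = 55
q_3 = 10
s_3 = 120
t_3 = 155
a_4 = 365
b_4 = 75
p_5 = 260
q_5 = 150
a_6 = 285
b_6 = 170
c_6 = 35
a_7 = 265
b_7 = 385
c_7 = 25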